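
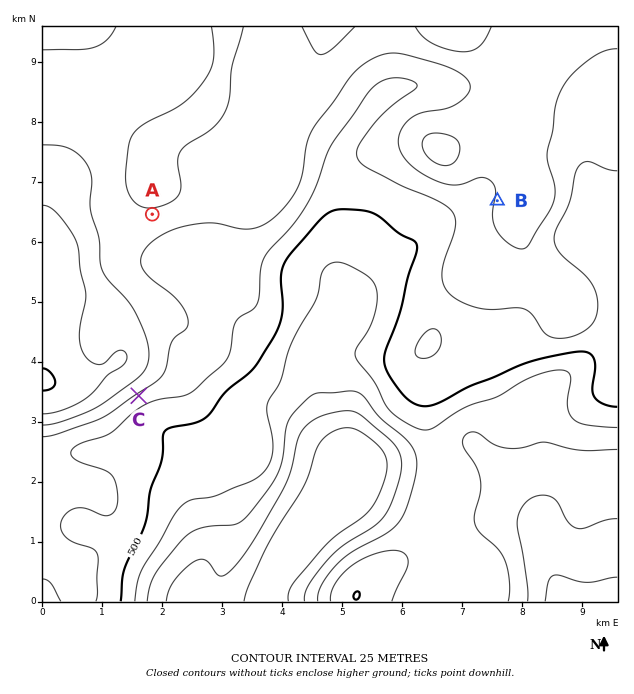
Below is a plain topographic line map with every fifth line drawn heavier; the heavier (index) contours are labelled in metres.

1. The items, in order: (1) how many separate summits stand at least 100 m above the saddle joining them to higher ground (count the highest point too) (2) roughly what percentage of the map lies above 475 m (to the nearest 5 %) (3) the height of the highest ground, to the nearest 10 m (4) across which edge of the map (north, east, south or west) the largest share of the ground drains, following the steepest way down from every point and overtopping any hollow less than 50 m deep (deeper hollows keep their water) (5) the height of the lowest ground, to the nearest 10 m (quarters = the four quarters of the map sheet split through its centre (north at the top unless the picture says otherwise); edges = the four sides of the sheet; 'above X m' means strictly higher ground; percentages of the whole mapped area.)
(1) Counting only tops that stand 100 m proud, the map has 1 summit.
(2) Roughly 75 % of the ground is higher than 475 m.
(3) The highest ground is at about 630 m.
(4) Drainage is mainly to the south: more ground falls towards that edge than towards any other.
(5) The lowest point is down at roughly 380 m.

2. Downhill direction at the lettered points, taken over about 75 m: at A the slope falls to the S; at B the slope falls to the W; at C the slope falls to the SE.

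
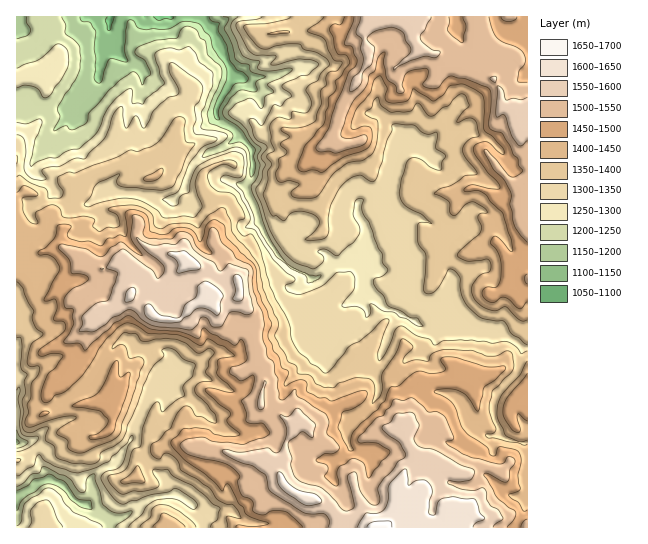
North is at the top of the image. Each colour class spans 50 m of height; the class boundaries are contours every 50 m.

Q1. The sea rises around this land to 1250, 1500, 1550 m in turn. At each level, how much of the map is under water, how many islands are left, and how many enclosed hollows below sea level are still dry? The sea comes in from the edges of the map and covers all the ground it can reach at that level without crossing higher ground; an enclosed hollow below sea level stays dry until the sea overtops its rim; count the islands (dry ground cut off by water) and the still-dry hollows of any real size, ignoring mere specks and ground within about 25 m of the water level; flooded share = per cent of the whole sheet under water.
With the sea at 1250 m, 10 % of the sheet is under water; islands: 0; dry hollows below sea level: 0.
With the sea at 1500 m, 77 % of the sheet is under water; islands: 0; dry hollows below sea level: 0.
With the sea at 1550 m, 90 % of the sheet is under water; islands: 1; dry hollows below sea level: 0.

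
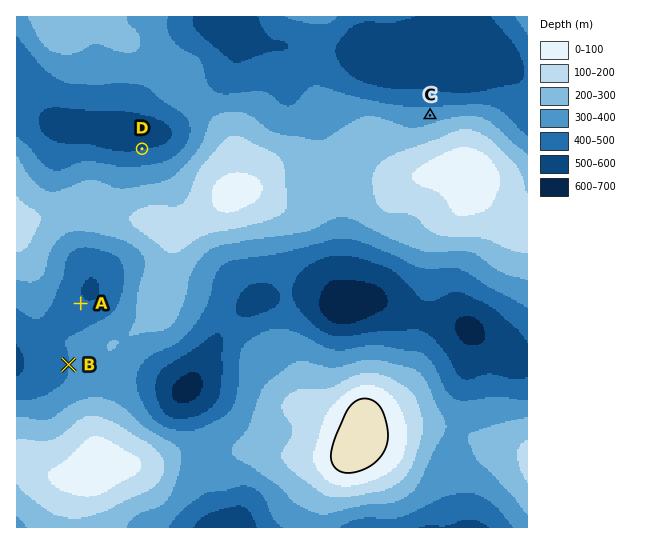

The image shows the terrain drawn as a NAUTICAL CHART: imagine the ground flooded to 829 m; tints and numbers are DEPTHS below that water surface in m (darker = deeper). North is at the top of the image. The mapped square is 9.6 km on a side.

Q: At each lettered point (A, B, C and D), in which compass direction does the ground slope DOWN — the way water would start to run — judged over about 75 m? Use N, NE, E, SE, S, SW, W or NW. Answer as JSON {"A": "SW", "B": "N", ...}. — {"A": "NE", "B": "W", "C": "N", "D": "N"}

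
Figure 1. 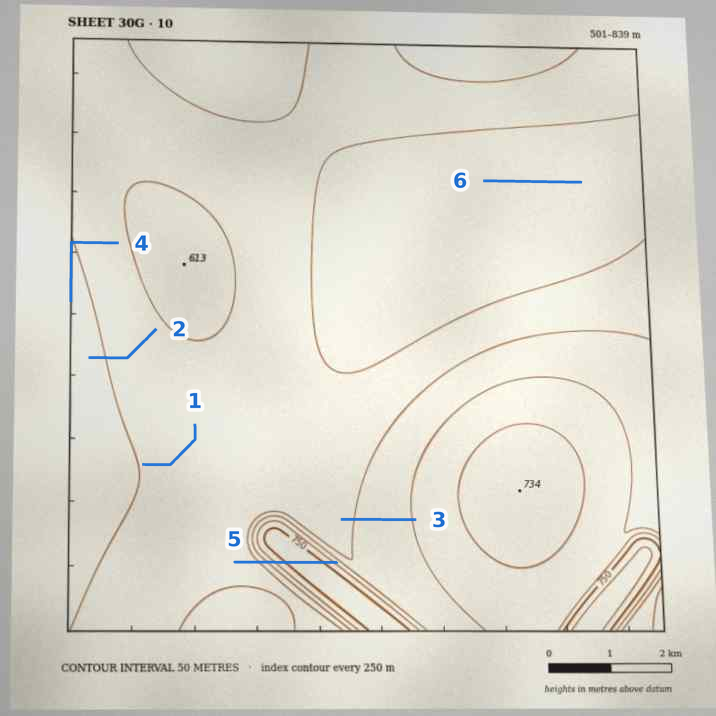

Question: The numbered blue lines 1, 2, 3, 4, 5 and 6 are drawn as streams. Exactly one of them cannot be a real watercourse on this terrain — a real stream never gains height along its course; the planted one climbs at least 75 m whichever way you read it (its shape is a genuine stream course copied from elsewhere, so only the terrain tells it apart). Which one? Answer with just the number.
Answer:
5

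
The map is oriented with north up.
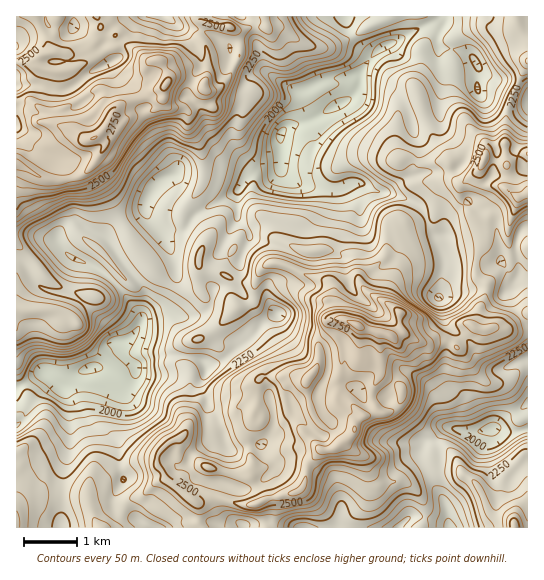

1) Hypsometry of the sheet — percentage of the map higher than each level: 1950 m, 94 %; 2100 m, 81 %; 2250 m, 56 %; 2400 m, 31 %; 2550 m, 13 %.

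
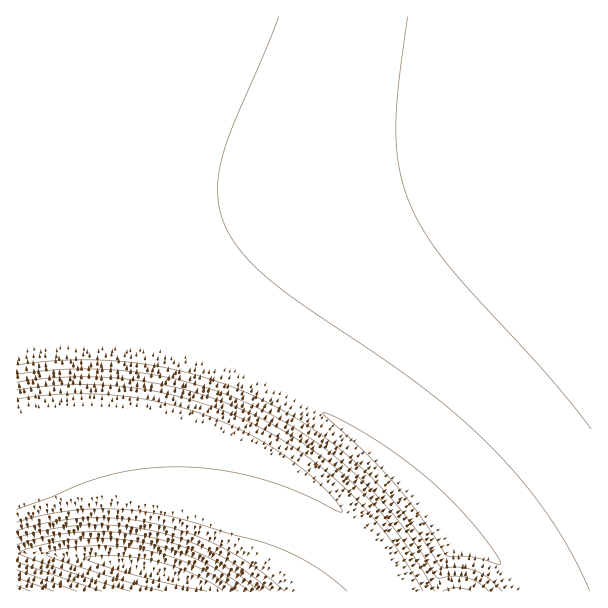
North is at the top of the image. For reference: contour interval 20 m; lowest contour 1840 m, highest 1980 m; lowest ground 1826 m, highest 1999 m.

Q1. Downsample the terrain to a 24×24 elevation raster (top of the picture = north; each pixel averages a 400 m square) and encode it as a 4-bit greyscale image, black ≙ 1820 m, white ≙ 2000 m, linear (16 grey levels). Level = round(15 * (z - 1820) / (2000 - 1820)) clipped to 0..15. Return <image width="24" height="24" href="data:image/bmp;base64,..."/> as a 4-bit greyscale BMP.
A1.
<image width="24" height="24" href="data:image/bmp;base64,Qk2WAQAAAAAAAHYAAAAoAAAAGAAAABgAAAABAAQAAAAAACABAAATCwAAEwsAABAAAAAAAAAAAAAAABEREQAiIiIAMzMzAERERABVVVUAZmZmAHd3dwCIiIgAmZmZAKqqqgC7u7sAzMzMAN3d3QDu7u4A////AKhlMhI2m7zNyZdlZ1QyIkaKvMzdplVWZ5h3eJq8zN3bhVVmd9zMzMzM3d3IVVZmd+7d3d3d3dyWVVZneO7u7u7u7bhlVmZ3iP7u7u7uynZVZmd3iP//7u3KhlVWZnd4iMzMy6mGVVZmd3eIiXd3d2ZVVmZnd3iImVVVVVVmZmd3eIiImWVVZmZmZnd3iIiJmWZmZmZmd3d4iIiZmWZmZmZnd3eIiImZmWZmZmZ3d3iIiJmZmWZmZmZ3d3iIiJmZmWZmZmd3d4iIiZmZmmZmZmZ3d4iIiZmZmmZmZmZ3d4iIiZmZmmZmZmZ3d4iIiZmZqmZmZmZnd3iIiZmZqmZmZmZnd3iIiZmZqmZmZmZmd3iIiZmZqmZVVWZmd3iIiZmZqg=="/>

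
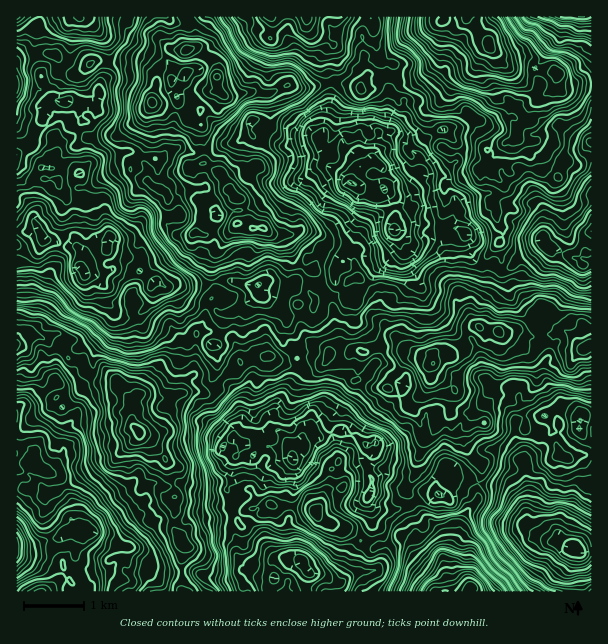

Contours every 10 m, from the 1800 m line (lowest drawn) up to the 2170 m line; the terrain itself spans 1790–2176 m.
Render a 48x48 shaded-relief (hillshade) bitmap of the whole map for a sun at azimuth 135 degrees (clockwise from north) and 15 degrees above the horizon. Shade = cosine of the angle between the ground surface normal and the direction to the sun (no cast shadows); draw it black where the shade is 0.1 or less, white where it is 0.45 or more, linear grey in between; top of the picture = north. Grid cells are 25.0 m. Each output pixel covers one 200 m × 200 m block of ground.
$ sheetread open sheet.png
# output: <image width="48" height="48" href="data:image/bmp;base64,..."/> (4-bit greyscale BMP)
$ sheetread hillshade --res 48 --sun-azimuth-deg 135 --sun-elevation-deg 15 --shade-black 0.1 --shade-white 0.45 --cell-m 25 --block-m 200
<image width="48" height="48" href="data:image/bmp;base64,Qk32BAAAAAAAAHYAAAAoAAAAMAAAADAAAAABAAQAAAAAAIAEAAATCwAAEwsAABAAAAAAAAAAAAAAABEREQAiIiIAMzMzAERERABVVVUAZmZmAHd3dwCIiIgAmZmZAKqqqgC7u7sAzMzMAN3d3QDu7u4A////AAA3h1NERDRoq5iWZjNkIwAAAiJWaGVSEAA2dlRUREaaq6iXZ1RmViAAAiJnZ2VkEAE1ZURURUaszLqph3Z4iXEAATNoZmRWMhNVVCNVRVabu6u7uoiZh4UhATRph3ZnZTWHZSJXZVaauqq7u5mahkRDEUaKqIiJmFaqh1NWZmaKqYmqmIiIhTM0Mki8y5mpmXacqHVWZmiqqGeJhWiHZEREMhbP/aq6mYaLuXZmZmm7qGVFYzeahCV2VCOd/rm8mHZnmHZmZmiruGZTMRR6tyOJl1R7zbibp2ZlVniId4m7p1VlMANopzJauGaLyqiJqYd2Q0aamIm7llRnYwJohjNIynd6ynZ5mYd3UjRqqZm8p2VohhA3hjI3y5mJu4ZXiJh4cyRXqqvN2Xd4mFM1iGRGq5q7u6dmZnmIhTNFeJvN7JiIqXZ3iZdmeZisyYd4dkaIhTNFd3rM/rmoq5eIeJiId4h5uoh4mFVnh0NWiXnM38rKjMiId4d5mJqHmqupqphlZ1RVeXeandrMmcuYdndWqZqYmIvLu7qWVURVV3V4eLqsqJuYdVdlipqpqomrzKu4ZkIzJXVnZYmaqHiYh0Z1eru6q7mIvcqod2MhAVZWU1d4h1Z3iGVVaJu6qqp1eqqYd3QyEDVndDRWZlRVVmVDJGiYmYiFRWd2ZmUzMjRXhVRWVURVNERTIjV2eIdmVEVVQ1VEMTM2dlRGZVRVM0NEMiNVRXdlRDNGU0VWUhMkd3VFZnZmM1Q0MjNEMjVlMhI2dUM1dBIjZ4dVVWdnU1ZUMjRVUxJFMiNHdUMkd1Q0d4l1ZmdmdERUMiRVVDEjMyNYl1VEZ3d4qquneHl1d0MRIyNFZFQjRFM3qGVVZmiIrKvKqoiWaXUgAjNGh2ZVZoZFiHVFZVaJi8q7vKmYeZZTI0Mlm5dnmIdniZhVRFRoeLuqm8qYeZZERWUzjMp4qqh4qaqIU0M2VGiIZ5h3aKhEV3ZVjNyJzMlnmZiKhWZGZVZmVWZWVXhkV3VXisuZvbp3iIdYp3dWZnd3VWZVREVUR4VGmrqru6mIdohVd3dmVniZdWiGVmRVRYd3i7qb3bl3hUZlZlZ3ZnisuXipdnZmVFV4iamK3st3mENVZkNXZmaLzKial2VnZlNXiZmYm5uXioVmeGRGdlRoqqiZmGRnZmQ2iZmamImnZ2Z4iqd5qXV5qpiJmXRGZVQzWJmau6iIZkJHmqh6zbd6zLiaqZZXh2VENZqpvbl2ZlEDeqh4vvuK3uqby6lmm6d2ZorLu8qHZ2MQOJdnnP683vyZzKl1acqIiHi83euZmYQQFYZVeaqZvduGi6h2Z6uqqoeKzMuIi7YxFYdDaYZUaZhkV4dmd3m7u6h5mqp2Z6hDNYmESYUxJWUzRnZEZ2aKq6dXmJh3VFUzNGiYaIUwFFQyRmdkaHV5maczaGZVQiIRI0RniIZCJEVCRUV3eYZomHdSNEZlQiMhEzNFeZl1VURDRSE1eZdnmFVTIhZ3UyNCEiNWeImFVkRDNSACWYmHmUNDIg=="/>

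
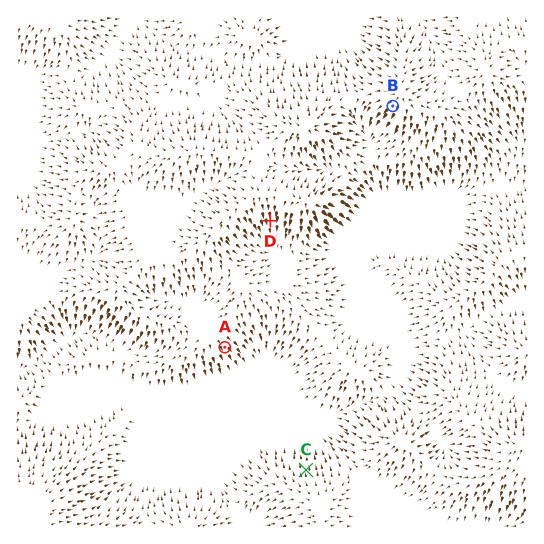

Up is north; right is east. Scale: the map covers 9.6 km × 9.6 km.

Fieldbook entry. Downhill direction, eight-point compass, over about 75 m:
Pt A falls SE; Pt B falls SW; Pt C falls N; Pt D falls S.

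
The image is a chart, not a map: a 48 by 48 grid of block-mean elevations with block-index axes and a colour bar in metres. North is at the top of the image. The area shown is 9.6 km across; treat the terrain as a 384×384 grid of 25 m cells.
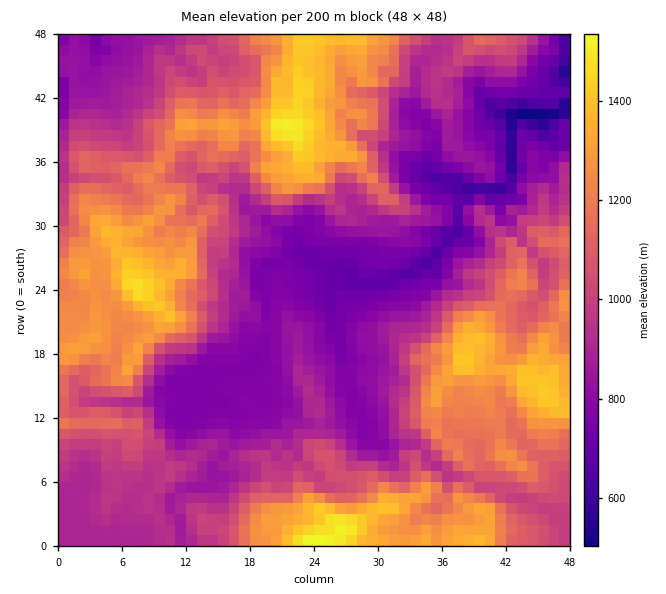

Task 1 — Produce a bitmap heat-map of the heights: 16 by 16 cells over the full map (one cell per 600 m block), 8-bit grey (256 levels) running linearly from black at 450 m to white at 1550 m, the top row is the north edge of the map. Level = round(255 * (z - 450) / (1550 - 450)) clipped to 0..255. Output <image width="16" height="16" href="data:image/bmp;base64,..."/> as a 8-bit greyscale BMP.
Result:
<image width="16" height="16" href="data:image/bmp;base64,Qk02BQAAAAAAADYEAAAoAAAAEAAAABAAAAABAAgAAAAAAAABAAATCwAAEwsAAAABAAAAAAAAAAAAAAEBAQACAgIAAwMDAAQEBAAFBQUABgYGAAcHBwAICAgACQkJAAoKCgALCwsADAwMAA0NDQAODg4ADw8PABAQEAAREREAEhISABMTEwAUFBQAFRUVABYWFgAXFxcAGBgYABkZGQAaGhoAGxsbABwcHAAdHR0AHh4eAB8fHwAgICAAISEhACIiIgAjIyMAJCQkACUlJQAmJiYAJycnACgoKAApKSkAKioqACsrKwAsLCwALS0tAC4uLgAvLy8AMDAwADExMQAyMjIAMzMzADQ0NAA1NTUANjY2ADc3NwA4ODgAOTk5ADo6OgA7OzsAPDw8AD09PQA+Pj4APz8/AEBAQABBQUEAQkJCAENDQwBEREQARUVFAEZGRgBHR0cASEhIAElJSQBKSkoAS0tLAExMTABNTU0ATk5OAE9PTwBQUFAAUVFRAFJSUgBTU1MAVFRUAFVVVQBWVlYAV1dXAFhYWABZWVkAWlpaAFtbWwBcXFwAXV1dAF5eXgBfX18AYGBgAGFhYQBiYmIAY2NjAGRkZABlZWUAZmZmAGdnZwBoaGgAaWlpAGpqagBra2sAbGxsAG1tbQBubm4Ab29vAHBwcABxcXEAcnJyAHNzcwB0dHQAdXV1AHZ2dgB3d3cAeHh4AHl5eQB6enoAe3t7AHx8fAB9fX0Afn5+AH9/fwCAgIAAgYGBAIKCggCDg4MAhISEAIWFhQCGhoYAh4eHAIiIiACJiYkAioqKAIuLiwCMjIwAjY2NAI6OjgCPj48AkJCQAJGRkQCSkpIAk5OTAJSUlACVlZUAlpaWAJeXlwCYmJgAmZmZAJqamgCbm5sAnJycAJ2dnQCenp4An5+fAKCgoAChoaEAoqKiAKOjowCkpKQApaWlAKampgCnp6cAqKioAKmpqQCqqqoAq6urAKysrACtra0Arq6uAK+vrwCwsLAAsbGxALKysgCzs7MAtLS0ALW1tQC2trYAt7e3ALi4uAC5ubkAurq6ALu7uwC8vLwAvb29AL6+vgC/v78AwMDAAMHBwQDCwsIAw8PDAMTExADFxcUAxsbGAMfHxwDIyMgAycnJAMrKygDLy8sAzMzMAM3NzQDOzs4Az8/PANDQ0ADR0dEA0tLSANPT0wDU1NQA1dXVANbW1gDX19cA2NjYANnZ2QDa2toA29vbANzc3ADd3d0A3t7eAN/f3wDg4OAA4eHhAOLi4gDj4+MA5OTkAOXl5QDm5uYA5+fnAOjo6ADp6ekA6urqAOvr6wDs7OwA7e3tAO7u7gDv7+8A8PDwAPHx8QDy8vIA8/PzAPT09AD19fUA9vb2APf39wD4+PgA+fn5APr6+gD7+/sA/Pz8AP39/QD+/v4A////AGhqa2p5kcHd8d7EvsfDloJpcnFpaXeesKyvxLSrn4aGcHZ6dGRjdXuJe3KFkp+rk5CPiltXVlpna09jlKiqp7CPh3ZLSUtMXF1ObK+zs8XapaylWEtKS19SUGelz8jS07+8vaN2VE1aSFJnicnJq7u3vdHMkmNNTUFGT12PpZmnvcTizZ1mR0U7Ojs6XoamjarNybqfcVNDSExQQDpph5ufvLC0m3ZoYmlrellBVmJ5iJioooh8sMqkmmo5OEBBYIGHiKulrcXk0aViSlpFNj9iaHeisrTT6cmwalRcNR4iVVtngoePt9/JsIdsZVFLMVVPXW9/i7Hb0cmkc36IdD4="/>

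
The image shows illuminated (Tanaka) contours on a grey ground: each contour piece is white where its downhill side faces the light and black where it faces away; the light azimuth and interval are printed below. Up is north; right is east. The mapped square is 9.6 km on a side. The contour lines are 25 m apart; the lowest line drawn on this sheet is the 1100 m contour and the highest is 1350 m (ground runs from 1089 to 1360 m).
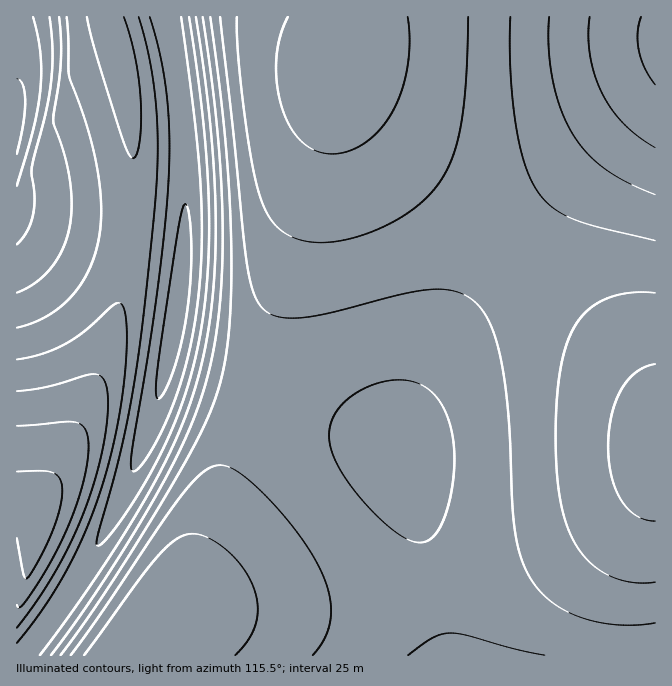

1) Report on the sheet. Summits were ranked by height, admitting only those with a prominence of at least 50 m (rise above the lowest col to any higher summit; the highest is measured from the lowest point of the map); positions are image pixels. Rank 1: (177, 312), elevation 1311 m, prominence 79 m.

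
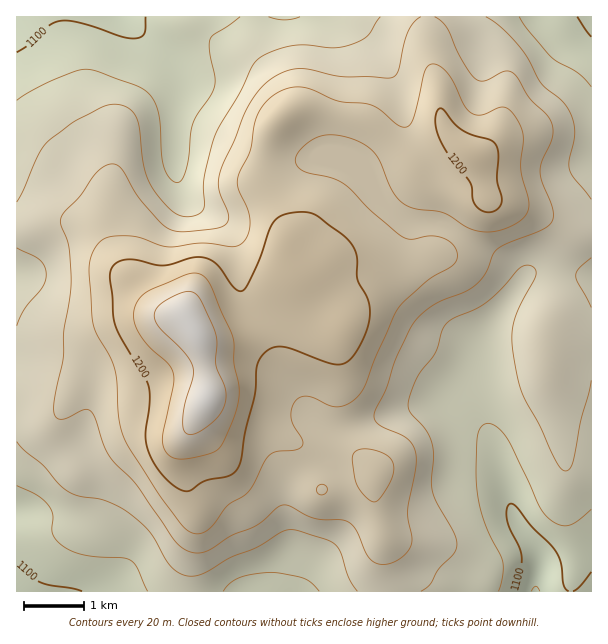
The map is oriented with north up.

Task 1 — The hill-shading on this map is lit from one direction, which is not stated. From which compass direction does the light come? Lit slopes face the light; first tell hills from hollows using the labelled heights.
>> NW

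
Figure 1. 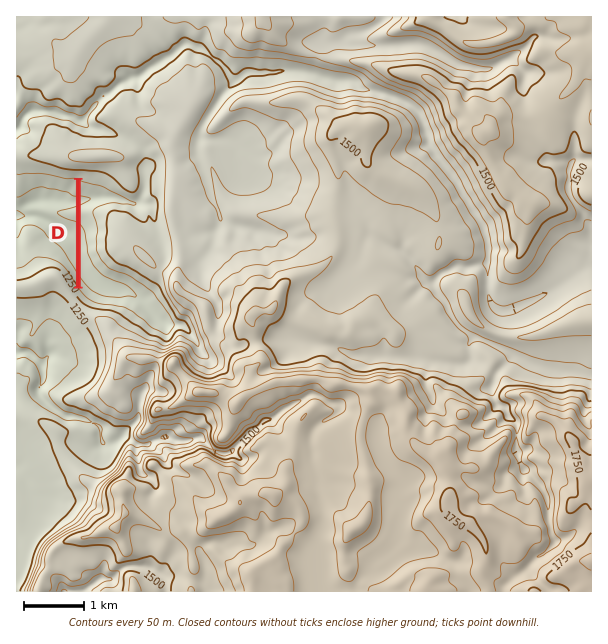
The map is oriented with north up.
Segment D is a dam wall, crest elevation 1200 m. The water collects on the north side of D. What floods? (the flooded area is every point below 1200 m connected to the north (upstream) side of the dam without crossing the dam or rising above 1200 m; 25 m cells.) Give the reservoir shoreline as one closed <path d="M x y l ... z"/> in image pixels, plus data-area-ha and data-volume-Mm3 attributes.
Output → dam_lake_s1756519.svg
<path d="M83 181l-3 1 0 106-1 2 10 10 6 2 30 5 16 11 11 10 6 2 6 4 4 0 7-10-21-31-13-10-4-1-5-5-9-5-4 0-11-4-8-10-3-6 0-28-5-12 6-6 7-2 9-2 2 2 19 1 1-2-35-17-5 0-13-5z" data-area-ha="134" data-volume-Mm3="45.97"/>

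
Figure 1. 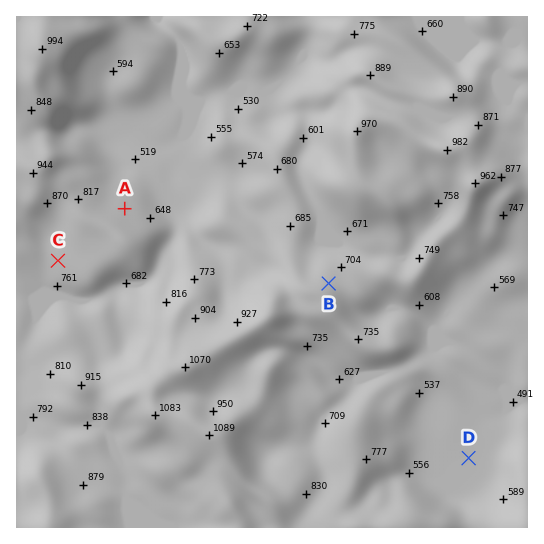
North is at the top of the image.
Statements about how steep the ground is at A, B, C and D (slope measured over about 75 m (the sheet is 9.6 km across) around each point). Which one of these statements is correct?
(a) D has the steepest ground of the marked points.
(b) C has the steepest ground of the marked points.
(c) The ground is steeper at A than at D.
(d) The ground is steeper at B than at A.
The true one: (c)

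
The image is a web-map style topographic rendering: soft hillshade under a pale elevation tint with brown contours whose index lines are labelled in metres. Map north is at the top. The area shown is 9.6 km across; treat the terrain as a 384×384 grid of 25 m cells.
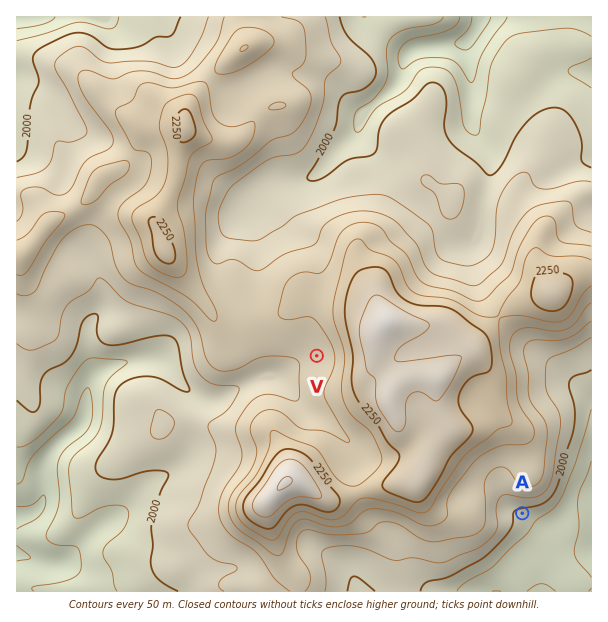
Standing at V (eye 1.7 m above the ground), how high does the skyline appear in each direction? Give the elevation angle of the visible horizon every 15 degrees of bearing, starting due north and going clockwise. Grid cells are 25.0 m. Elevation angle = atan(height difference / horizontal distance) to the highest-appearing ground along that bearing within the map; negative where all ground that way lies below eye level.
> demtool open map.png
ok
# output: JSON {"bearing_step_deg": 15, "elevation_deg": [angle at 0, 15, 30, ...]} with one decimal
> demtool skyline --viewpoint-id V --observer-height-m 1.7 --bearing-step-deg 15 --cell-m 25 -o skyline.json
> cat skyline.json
{"bearing_step_deg": 15, "elevation_deg": [3.5, 5.3, 8.5, 11.0, 12.8, 13.6, 13.3, 12.9, 11.6, 9.0, 5.7, 3.8, 4.9, 6.4, 3.4, 1.5, -1.4, -1.3, 0.4, 1.0, 2.3, 2.5, 2.8, 3.0]}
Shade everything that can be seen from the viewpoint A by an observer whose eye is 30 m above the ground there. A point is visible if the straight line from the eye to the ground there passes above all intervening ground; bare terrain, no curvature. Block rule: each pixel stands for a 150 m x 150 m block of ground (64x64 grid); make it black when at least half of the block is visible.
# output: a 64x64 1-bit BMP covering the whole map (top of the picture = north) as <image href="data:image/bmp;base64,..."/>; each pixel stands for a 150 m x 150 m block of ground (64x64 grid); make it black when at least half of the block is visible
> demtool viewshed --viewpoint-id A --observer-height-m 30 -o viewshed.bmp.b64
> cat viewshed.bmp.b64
<image width="64" height="64" href="data:image/bmp;base64,Qk0+AgAAAAAAAD4AAAAoAAAAQAAAAEAAAAABAAEAAAAAAAACAAATCwAAEwsAAAIAAAAAAAAA////AAAAAAAAAAAAAAAD/wAAAAAAAAf/AAAAAAAAB/8AAAAAAAAH/wAAAAAAAAP/AAAAAAAAA/4AAAAAAAAP/gAAAAAAAA//AAAAAAAAH/8AAAAAAAAf5wAAAAAABA/gAAAAAAAGD8AAAAAAAAOYAAAAAAAAA/gAAAAAAAAB8AAAAAAAAAHwAAAAAAAAAPgAAAAAAAAAOAAAAAAAAAAAAAAAAAAAAAAAAAAAAAAAAAAAAAAAAAAAAAAAAAAAAAAAAAAAAAAAAAAAAAAAAAAAAAAAAAAAAAAAAAAAAAAAAAAAAAAAAAAAAAAAAAAAAAAAAAAAAAAAAAAAAAAAAAAAAAAAAAAAAAAAAAAAAAAAAAAAAAAAAAAAAAAAAAAAAAAAAAAAAAAAAAAAAAAAAAAAAAAAAAAAAAAAAAAAAAAAAAAAAAAAAAAAAAAAAAAAAAAAAAAAAAAAAAAAAAAAAAAAAAAAAAAAAAAAAAAAAAAAAAAAAAAAAAAAAAAAAAAAAAAAAAAAAAAAAAAAAAAAAAAAAAAAAAAAAAAAAAAAAAAAAAAAAAAAAAAAAAAAAAAAAAAAAAAAAAAAAAAAAAAAAAAAAAAAAAAAAAAAAAAAAAAAAAAAAAAAAAAAAAAAAAAAAAAAAAAAAAAAAAAAAAAAAAAAAAAAAAAAAAAAAAAAAAAAAAAAAAAAAAAAAA=="/>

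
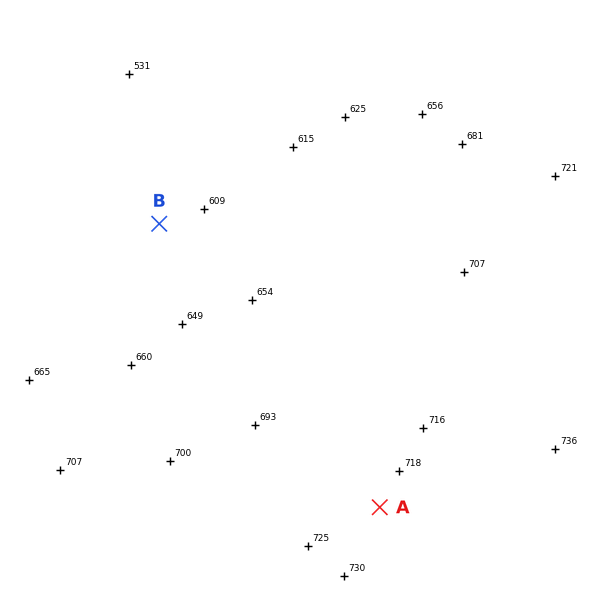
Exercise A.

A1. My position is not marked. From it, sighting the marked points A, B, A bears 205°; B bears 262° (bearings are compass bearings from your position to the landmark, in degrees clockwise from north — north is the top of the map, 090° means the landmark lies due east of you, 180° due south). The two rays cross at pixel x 537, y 171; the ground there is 715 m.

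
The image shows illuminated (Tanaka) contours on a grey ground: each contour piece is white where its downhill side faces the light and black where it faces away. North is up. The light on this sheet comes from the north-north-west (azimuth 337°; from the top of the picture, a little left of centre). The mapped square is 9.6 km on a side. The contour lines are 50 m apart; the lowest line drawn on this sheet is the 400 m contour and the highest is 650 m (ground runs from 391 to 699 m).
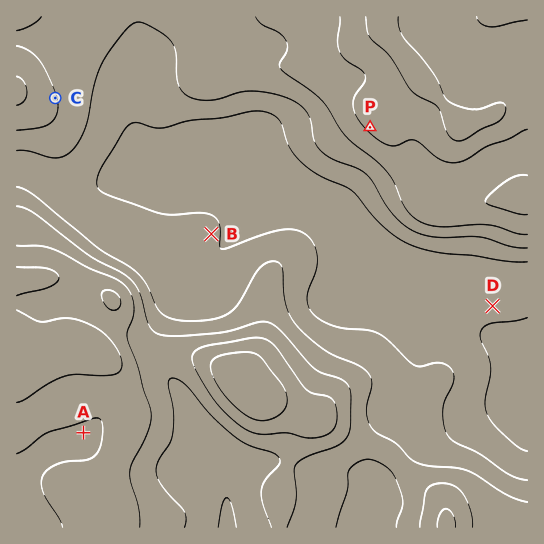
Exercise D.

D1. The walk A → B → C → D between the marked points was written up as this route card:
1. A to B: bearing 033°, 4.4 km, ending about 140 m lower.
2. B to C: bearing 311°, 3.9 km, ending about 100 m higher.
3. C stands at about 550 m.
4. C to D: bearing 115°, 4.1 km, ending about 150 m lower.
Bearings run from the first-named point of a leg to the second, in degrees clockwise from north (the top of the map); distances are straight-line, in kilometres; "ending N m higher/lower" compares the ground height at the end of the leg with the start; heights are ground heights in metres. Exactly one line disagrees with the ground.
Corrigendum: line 4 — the distance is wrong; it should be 9.1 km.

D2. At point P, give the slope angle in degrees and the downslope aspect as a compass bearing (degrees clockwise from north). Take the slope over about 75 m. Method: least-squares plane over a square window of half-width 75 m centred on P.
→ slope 5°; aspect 226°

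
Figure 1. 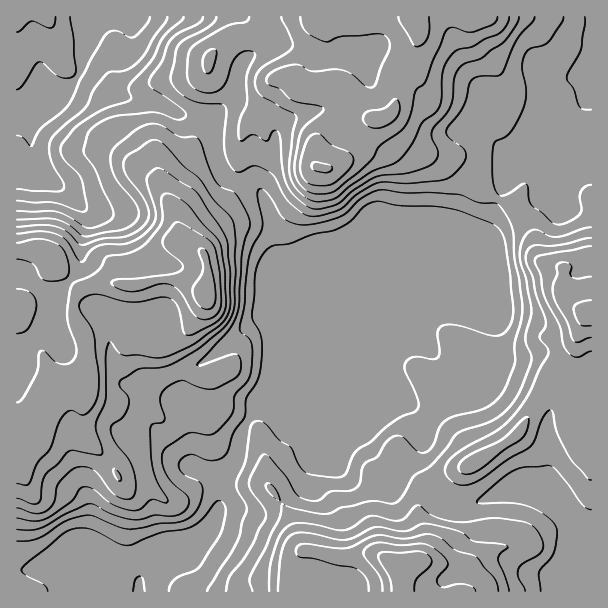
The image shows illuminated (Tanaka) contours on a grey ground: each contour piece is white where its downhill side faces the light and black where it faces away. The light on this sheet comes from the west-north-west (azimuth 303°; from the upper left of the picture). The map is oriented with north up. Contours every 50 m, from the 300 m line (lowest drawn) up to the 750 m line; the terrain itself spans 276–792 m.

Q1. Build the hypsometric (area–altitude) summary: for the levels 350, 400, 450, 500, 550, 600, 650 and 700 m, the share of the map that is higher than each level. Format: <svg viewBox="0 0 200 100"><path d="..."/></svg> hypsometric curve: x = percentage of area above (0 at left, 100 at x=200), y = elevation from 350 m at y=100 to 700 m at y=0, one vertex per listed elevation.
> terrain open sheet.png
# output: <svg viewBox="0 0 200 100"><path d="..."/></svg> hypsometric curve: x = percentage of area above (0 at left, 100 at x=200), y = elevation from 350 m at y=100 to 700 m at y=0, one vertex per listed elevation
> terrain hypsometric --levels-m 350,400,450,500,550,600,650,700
<svg viewBox="0 0 200 100"><path d="M186 100l-37-14-26-15-29-14-23-14-21-14-22-15-21-14"/></svg>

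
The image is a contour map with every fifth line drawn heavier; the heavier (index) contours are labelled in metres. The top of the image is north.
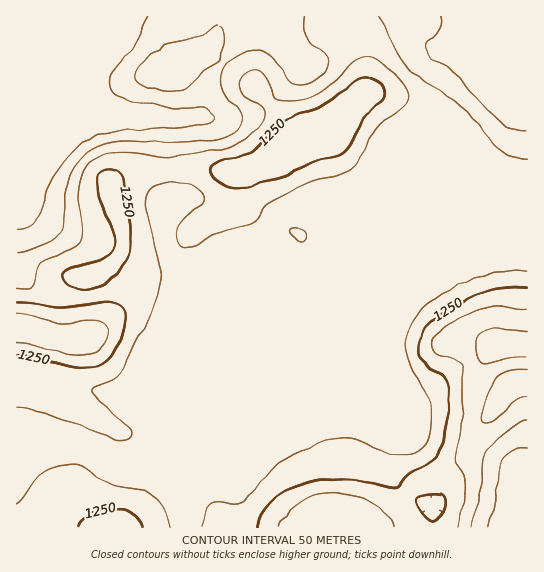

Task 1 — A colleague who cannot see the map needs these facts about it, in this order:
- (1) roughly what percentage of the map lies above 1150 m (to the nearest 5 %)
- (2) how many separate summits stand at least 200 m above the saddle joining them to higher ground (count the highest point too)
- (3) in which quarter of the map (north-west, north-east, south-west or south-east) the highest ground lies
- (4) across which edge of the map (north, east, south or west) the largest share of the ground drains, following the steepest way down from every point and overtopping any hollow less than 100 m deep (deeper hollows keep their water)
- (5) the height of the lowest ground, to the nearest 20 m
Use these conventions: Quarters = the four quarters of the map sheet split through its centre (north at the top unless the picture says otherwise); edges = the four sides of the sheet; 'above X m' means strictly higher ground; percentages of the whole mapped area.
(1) About 80 % of the map lies above 1150 m.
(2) There is 1 summit with 200 m or more of prominence.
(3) The highest ground is in the south-east quarter.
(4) Most of the ground drains across the eastern edge.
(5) The lowest ground is at about 1060 m.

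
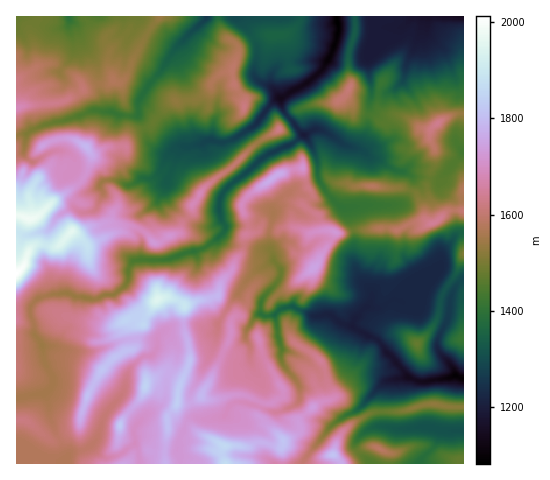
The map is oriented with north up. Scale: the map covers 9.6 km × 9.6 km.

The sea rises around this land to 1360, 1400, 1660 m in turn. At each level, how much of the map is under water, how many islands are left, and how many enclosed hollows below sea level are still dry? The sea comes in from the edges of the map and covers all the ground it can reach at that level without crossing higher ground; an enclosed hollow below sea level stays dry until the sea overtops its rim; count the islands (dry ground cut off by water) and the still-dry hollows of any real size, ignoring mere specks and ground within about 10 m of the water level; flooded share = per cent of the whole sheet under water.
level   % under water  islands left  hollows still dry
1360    23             1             0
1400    28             1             0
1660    76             3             0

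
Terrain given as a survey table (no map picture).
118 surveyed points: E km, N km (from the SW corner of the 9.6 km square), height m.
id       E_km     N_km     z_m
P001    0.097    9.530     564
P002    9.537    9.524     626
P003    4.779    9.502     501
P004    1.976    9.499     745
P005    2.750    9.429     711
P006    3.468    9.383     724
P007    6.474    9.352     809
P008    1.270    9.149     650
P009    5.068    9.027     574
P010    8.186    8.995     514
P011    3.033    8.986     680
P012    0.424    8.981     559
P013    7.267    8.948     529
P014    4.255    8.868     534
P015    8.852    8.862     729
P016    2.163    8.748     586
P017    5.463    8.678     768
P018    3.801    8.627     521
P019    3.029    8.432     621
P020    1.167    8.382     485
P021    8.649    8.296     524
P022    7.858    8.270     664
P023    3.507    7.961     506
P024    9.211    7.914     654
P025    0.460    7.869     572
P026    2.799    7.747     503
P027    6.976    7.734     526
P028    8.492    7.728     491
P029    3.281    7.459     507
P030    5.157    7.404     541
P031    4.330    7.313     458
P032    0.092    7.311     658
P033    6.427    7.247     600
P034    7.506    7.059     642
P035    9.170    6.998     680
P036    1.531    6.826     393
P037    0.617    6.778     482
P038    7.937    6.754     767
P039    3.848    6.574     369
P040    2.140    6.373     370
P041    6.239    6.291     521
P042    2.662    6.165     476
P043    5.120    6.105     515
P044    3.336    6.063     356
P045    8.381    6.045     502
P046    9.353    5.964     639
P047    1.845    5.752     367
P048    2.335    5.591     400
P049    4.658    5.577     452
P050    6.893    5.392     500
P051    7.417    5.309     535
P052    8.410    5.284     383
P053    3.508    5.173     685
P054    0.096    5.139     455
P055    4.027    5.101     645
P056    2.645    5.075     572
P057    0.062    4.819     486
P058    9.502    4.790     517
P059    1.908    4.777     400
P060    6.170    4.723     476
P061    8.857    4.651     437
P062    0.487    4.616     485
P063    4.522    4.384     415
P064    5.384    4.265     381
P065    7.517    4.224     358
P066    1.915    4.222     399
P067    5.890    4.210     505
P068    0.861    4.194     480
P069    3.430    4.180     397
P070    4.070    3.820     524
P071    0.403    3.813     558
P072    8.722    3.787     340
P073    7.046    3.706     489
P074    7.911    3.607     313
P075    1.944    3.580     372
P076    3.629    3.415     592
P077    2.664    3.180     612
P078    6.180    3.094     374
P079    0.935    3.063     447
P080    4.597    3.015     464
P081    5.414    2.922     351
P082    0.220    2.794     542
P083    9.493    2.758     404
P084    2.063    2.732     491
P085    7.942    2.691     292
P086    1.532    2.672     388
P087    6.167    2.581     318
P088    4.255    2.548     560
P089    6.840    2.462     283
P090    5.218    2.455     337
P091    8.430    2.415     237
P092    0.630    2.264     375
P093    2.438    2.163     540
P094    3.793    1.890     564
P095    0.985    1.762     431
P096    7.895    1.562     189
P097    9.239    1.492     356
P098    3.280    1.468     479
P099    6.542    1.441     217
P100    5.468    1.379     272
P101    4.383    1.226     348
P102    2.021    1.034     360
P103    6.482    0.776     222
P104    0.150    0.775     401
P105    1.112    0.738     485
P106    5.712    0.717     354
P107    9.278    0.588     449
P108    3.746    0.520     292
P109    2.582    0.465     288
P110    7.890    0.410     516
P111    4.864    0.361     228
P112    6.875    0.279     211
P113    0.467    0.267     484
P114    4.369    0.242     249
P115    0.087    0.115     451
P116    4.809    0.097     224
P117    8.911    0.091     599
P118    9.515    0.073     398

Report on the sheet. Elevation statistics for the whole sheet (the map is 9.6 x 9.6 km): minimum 160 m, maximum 850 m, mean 470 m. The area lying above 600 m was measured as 13.6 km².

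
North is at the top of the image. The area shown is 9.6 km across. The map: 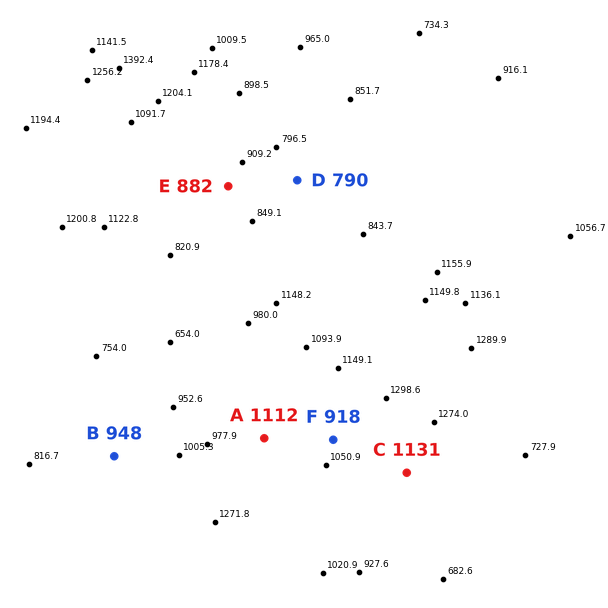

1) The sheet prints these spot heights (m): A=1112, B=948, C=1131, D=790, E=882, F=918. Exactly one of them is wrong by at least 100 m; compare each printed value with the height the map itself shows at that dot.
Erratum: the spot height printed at F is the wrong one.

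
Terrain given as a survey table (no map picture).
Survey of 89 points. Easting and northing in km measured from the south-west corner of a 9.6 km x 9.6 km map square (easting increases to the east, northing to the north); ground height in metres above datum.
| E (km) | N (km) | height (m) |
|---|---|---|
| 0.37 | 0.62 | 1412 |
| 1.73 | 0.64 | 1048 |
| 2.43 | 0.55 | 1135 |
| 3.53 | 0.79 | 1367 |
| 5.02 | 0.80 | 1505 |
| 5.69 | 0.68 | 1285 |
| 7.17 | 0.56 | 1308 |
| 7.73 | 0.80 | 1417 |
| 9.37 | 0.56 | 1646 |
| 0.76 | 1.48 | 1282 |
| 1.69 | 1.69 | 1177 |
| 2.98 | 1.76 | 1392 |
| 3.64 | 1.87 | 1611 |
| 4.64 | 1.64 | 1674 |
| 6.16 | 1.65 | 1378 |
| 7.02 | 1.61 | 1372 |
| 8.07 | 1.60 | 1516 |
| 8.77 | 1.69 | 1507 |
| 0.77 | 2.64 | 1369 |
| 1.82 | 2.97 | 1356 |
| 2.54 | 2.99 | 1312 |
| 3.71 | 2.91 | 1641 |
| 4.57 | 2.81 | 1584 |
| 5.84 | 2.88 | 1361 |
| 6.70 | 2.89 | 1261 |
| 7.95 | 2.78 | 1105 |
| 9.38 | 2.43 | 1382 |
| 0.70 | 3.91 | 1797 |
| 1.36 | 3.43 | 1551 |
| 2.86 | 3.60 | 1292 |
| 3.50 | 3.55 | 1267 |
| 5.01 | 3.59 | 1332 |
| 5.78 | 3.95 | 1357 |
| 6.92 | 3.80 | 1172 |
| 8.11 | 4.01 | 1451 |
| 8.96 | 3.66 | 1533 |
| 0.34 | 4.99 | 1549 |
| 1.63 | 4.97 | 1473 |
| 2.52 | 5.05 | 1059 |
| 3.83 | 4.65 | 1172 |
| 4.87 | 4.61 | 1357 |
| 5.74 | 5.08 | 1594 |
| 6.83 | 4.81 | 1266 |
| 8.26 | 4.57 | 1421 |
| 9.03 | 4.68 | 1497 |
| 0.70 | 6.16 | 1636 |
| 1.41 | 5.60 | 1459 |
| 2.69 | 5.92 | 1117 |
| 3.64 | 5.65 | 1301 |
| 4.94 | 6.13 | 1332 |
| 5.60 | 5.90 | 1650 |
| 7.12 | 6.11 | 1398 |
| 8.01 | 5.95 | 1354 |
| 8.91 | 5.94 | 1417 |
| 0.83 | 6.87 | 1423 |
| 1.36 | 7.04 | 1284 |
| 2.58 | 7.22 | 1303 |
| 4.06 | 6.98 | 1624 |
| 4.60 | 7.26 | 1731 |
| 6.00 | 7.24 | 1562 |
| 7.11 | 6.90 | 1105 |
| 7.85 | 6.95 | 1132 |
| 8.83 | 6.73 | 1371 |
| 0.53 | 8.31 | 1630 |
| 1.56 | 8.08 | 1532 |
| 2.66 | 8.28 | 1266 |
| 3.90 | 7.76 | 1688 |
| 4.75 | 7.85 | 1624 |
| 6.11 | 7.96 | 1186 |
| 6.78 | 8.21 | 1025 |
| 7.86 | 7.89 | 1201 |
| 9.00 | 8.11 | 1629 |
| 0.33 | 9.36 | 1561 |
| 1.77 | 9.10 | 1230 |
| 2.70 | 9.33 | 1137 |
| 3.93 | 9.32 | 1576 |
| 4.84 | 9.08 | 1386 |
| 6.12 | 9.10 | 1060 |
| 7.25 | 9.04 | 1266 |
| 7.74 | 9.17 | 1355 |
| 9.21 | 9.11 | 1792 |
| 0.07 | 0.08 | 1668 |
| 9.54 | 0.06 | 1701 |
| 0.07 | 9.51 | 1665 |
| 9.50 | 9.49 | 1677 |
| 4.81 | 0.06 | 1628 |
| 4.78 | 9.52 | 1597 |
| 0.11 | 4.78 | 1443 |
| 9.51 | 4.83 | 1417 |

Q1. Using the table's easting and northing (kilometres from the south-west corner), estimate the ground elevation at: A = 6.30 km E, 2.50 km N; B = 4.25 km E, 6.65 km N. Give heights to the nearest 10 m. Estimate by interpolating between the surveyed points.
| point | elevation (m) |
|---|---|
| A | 1400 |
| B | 1610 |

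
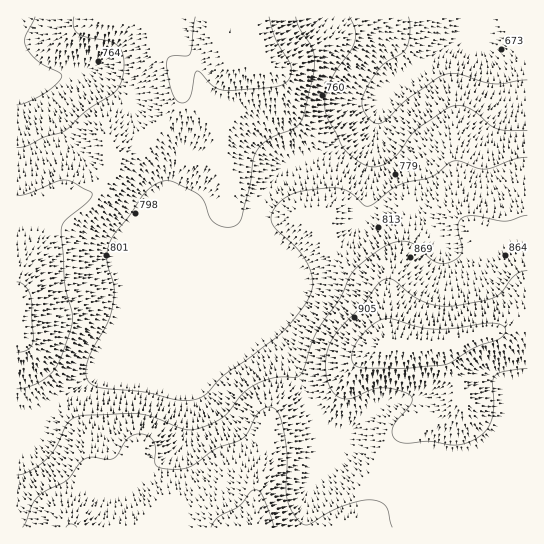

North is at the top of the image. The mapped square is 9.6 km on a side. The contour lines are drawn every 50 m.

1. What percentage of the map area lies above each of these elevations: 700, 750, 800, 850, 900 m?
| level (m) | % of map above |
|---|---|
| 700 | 96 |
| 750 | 91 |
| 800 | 68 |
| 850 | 42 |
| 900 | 17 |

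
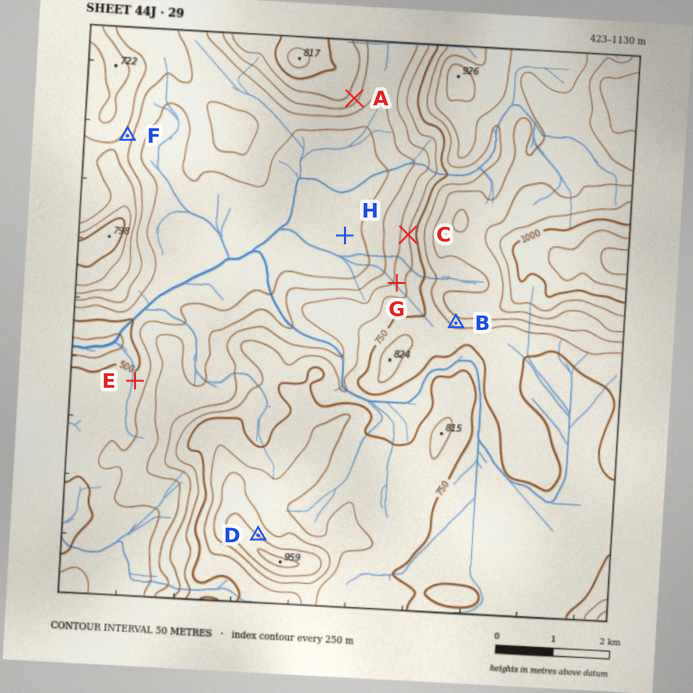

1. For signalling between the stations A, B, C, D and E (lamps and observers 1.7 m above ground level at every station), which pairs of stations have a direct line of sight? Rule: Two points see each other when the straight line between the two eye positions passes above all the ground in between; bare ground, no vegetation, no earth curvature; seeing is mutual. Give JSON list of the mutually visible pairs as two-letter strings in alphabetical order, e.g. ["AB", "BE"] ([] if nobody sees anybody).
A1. ["AC", "AD", "BD", "CD"]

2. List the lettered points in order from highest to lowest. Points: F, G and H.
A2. G F H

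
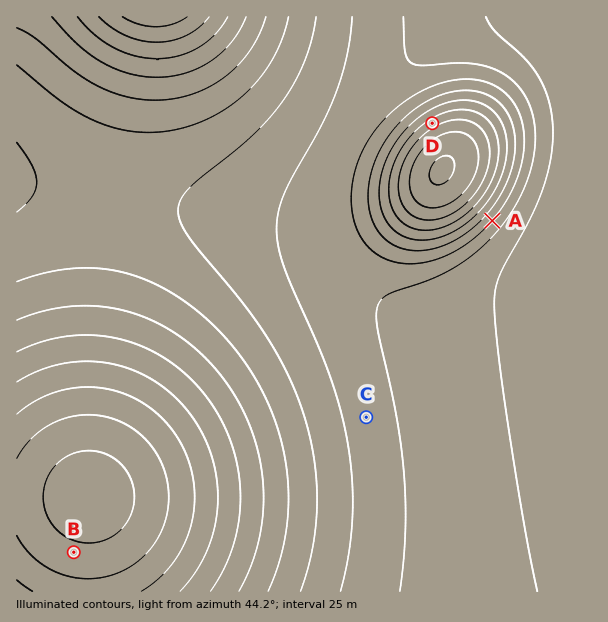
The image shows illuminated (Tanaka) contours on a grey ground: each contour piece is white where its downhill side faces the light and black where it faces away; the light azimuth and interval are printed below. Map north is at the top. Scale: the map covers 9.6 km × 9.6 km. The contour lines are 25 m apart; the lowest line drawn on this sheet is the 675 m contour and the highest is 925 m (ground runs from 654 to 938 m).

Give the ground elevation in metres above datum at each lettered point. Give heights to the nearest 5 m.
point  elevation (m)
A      725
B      920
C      710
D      815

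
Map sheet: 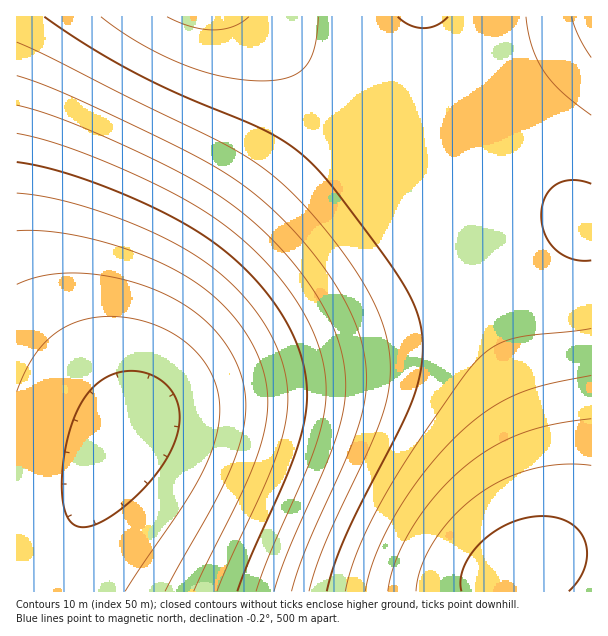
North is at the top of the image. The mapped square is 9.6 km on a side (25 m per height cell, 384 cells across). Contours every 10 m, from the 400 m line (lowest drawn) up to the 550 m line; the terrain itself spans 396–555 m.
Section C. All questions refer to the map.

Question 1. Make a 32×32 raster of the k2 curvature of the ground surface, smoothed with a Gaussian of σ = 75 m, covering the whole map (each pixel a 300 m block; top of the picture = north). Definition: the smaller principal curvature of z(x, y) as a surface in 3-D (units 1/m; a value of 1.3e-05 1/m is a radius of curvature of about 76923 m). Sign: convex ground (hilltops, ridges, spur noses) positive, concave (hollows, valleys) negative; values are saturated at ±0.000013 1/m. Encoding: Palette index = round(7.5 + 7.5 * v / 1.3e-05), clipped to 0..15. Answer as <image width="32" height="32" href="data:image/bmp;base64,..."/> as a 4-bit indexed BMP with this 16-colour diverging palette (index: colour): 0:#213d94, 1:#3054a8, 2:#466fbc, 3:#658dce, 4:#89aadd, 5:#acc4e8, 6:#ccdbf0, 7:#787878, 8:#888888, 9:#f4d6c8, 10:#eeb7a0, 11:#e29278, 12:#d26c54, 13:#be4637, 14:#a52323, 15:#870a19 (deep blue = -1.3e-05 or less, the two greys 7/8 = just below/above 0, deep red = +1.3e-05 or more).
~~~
<image width="32" height="32" href="data:image/bmp;base64,Qk12AgAAAAAAAHYAAAAoAAAAIAAAACAAAAABAAQAAAAAAAACAAATCwAAEwsAABAAAAAAAAAAlD0hAKhUMAC8b0YAzo1lAN2qiQDoxKwA8NvMAHh4eACIiIgAyNb0AKC37gB4kuIAVGzSADdGvgAjI6UAGQqHACIREREREjVnirzd3d3My7siEREQAAE0Z4q8zd3czMu7MhEQAAABJFeJq8zMzMy7ujIhEAAAACNXiaq7vMy7u6pDIRAAAAATRniJmqq7u6qpQzIQAAAAEkVmd4iZmqqpmFQyEAAAAAI0RVZneIiZmYhlQyEAAAABIjNERVZ3iIiHZUMhAAAAABESIjNEVmd4h3ZUMhAAAAAAAAESIzRVZ3dmVDIQAAAAAAAAABEjNFZnZVQyIQAAAAAAAAARIjRFZ1VDMhEAAAAAAAEREiMzRVZUMyIRAAARERESIiIzM0RVRDIhEQABEiIiIjMzMzM0REMiIREQASIjMzNEREMzM0QzIhERERIzM0REVVRERDMzMiIRESIiNERFVWZVVURDMyIiEiIjM0RFVWZnZmVURDMiIiIjMzREVVZneHd2ZUQzIiIiNERERVVmeImIh2ZUMiIiM0RVVVVVZ3iZmZh2UyEzM0RVZlVVVWZ4mZmYZUMhMzRFZmZVVVVWZ4mZh1QyITNEVmd2ZVVFVWeJmXZUMhE0RWZ3d2ZVRFVmeJhlQyIRNFVneId2VVRFVneHVDMiIjRWZ4iId2VURFVndlQzIiI0VniJmIdmVURFVmVDMyIjRVZ4mZmYdlVEREVUQzMzM0VniJqqmYdlVEREQzMzM0RFZ4mqq6mHZlREMzMzM0RF"/>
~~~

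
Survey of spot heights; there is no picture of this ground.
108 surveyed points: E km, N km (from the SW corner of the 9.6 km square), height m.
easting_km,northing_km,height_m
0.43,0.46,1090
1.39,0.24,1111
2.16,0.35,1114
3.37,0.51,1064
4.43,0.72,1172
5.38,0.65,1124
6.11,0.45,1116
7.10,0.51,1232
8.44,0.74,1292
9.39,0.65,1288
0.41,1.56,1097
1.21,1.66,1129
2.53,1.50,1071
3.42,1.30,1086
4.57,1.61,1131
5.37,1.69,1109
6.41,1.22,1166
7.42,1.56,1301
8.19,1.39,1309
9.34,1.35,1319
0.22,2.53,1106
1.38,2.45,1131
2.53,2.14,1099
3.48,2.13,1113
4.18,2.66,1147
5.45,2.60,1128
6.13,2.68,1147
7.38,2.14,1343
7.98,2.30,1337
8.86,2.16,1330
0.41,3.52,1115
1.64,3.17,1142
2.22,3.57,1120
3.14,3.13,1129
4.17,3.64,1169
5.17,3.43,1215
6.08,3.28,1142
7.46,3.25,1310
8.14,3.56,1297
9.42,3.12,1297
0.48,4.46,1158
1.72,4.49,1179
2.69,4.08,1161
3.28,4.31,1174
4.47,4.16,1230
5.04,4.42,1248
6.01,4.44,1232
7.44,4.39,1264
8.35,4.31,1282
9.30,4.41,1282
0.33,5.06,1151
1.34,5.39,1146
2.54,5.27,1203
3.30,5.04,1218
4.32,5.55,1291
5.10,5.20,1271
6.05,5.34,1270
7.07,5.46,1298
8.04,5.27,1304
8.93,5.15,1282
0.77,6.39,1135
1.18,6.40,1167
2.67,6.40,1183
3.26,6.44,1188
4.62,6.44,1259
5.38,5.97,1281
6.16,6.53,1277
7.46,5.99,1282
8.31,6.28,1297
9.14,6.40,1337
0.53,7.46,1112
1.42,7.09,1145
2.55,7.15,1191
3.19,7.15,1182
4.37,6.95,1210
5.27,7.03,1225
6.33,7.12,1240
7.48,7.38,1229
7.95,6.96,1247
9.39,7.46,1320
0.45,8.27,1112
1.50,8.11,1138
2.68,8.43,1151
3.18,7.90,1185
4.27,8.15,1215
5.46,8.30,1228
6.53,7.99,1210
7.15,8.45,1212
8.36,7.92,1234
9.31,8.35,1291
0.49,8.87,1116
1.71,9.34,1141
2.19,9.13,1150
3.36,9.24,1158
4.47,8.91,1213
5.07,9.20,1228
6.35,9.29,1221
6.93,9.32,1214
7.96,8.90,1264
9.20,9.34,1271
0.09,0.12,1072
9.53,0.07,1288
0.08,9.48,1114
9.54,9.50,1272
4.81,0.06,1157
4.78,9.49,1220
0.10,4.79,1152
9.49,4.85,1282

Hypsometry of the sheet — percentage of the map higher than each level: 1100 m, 95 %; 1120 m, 84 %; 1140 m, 73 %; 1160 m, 63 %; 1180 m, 57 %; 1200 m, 51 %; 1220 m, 41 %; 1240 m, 35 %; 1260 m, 30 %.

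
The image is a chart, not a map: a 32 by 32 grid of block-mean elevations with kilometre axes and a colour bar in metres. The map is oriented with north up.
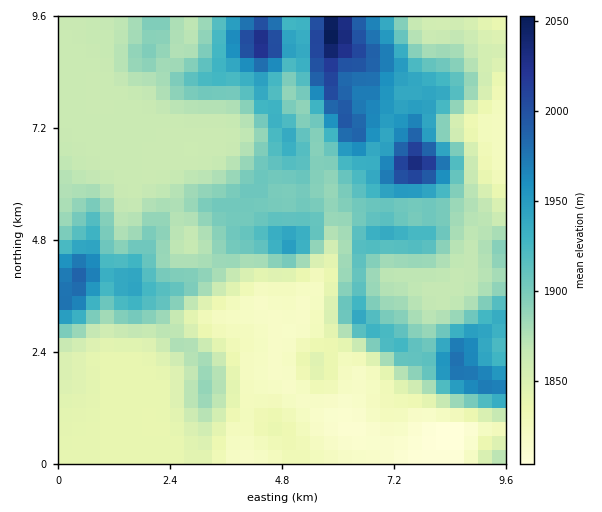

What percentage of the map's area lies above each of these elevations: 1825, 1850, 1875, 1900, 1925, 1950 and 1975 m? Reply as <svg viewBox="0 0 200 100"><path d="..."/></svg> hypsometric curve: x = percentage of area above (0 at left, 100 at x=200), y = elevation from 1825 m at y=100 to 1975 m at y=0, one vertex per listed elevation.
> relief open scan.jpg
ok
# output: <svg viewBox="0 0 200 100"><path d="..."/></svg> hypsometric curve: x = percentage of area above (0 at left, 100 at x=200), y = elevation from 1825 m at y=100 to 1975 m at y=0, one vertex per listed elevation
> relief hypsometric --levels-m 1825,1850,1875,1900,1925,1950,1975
<svg viewBox="0 0 200 100"><path d="M177 100l-33-17-46-16-33-17-26-17-18-16-9-17"/></svg>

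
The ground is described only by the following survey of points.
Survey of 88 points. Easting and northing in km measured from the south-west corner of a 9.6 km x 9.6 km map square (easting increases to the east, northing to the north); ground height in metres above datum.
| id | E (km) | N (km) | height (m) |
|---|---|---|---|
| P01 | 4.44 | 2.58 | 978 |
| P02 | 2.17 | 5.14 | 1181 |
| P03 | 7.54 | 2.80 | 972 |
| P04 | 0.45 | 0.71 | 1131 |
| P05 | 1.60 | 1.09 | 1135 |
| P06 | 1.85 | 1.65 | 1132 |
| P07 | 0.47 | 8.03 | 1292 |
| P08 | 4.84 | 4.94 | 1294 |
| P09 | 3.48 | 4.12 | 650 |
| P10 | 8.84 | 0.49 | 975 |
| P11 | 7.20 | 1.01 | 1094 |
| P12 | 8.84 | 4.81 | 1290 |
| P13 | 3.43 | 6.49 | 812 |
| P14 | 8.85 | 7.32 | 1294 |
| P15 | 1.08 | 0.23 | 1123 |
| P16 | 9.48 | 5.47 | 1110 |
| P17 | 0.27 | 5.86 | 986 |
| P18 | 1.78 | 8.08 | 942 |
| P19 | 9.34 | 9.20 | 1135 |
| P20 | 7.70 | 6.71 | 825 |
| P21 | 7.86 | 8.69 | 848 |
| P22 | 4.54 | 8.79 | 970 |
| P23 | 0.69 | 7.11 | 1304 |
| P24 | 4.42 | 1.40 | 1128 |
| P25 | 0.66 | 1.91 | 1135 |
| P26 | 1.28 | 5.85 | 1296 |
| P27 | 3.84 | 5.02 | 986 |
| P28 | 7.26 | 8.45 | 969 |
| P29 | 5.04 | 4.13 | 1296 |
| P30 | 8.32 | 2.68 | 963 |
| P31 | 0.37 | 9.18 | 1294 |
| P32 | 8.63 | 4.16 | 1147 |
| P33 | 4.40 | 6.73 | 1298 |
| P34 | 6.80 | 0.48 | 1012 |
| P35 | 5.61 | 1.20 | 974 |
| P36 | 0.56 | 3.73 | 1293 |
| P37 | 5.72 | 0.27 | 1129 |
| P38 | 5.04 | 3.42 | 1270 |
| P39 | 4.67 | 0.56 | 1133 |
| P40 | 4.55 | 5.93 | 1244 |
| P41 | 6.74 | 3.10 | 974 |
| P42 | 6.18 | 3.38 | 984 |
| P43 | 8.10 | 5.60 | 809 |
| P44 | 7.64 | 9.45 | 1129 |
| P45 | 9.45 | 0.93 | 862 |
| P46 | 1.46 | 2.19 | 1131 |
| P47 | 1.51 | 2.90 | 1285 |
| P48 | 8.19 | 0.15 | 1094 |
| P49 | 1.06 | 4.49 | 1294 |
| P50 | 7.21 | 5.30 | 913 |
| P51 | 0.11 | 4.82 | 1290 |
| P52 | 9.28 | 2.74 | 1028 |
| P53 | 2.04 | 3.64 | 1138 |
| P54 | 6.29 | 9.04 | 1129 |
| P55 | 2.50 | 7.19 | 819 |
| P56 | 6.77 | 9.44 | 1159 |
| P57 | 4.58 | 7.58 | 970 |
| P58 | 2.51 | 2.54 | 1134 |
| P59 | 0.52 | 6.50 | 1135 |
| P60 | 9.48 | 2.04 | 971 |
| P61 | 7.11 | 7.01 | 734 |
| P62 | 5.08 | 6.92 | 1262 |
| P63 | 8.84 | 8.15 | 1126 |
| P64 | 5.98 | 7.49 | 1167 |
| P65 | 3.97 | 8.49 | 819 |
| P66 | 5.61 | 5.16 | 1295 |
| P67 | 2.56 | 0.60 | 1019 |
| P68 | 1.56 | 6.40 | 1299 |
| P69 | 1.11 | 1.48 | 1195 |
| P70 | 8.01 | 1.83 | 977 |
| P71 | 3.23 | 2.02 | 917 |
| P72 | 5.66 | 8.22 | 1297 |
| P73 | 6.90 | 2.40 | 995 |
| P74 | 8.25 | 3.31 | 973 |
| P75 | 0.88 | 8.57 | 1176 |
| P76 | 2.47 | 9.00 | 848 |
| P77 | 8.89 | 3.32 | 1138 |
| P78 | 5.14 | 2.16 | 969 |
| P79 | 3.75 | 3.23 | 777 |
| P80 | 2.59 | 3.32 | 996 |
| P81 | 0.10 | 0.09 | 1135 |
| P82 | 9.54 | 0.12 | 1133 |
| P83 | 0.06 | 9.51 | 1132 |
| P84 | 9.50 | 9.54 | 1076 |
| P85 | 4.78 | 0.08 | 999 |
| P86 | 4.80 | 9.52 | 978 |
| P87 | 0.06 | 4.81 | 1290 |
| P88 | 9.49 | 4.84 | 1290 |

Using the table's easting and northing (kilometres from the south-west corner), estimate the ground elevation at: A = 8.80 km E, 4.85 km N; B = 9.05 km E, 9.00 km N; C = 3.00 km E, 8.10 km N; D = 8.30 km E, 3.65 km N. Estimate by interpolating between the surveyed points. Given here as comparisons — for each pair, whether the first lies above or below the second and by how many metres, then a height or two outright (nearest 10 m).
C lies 470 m below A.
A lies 320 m above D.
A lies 290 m above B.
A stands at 1290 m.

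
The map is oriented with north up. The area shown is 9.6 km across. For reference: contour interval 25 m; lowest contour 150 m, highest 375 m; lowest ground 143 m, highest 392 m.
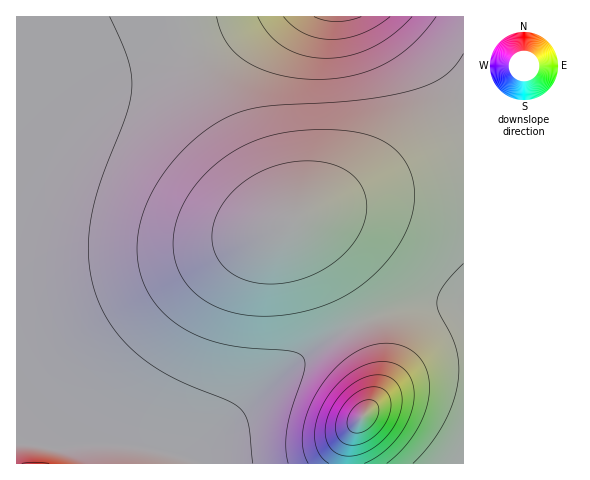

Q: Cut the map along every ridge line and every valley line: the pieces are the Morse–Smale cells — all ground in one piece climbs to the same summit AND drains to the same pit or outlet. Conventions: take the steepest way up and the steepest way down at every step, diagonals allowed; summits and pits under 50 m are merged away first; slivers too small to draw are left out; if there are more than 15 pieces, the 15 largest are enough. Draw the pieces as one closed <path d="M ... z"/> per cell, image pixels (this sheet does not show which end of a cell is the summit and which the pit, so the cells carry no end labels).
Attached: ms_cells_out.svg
<path d="M463 16l-215 0-128 40-49 20-54 25-1 341 39 7 37-5 31 1 59 12 40-29 75-67 42-28 31-15 34-10 21-4 31 0 7 2z"/><path d="M456 304l-31 0-21 4-34 10-31 15-42 28-75 67-40 29-59-12-31-1-37 5-38-6-1 20 447 1 1-157z"/><path d="M246 16l-229 0-1 85 104-45 98-30z"/>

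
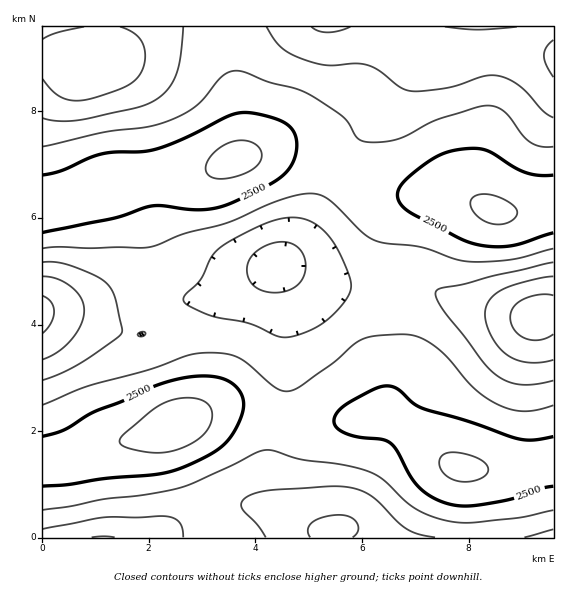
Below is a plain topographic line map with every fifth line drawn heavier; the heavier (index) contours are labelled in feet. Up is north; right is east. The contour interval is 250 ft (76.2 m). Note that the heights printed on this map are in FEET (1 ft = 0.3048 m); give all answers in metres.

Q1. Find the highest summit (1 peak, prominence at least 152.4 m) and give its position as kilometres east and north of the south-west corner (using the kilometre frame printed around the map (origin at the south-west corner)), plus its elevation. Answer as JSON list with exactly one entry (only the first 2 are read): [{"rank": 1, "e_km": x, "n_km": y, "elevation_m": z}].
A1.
[{"rank": 1, "e_km": 2.54, "n_km": 2.14, "elevation_m": 883}]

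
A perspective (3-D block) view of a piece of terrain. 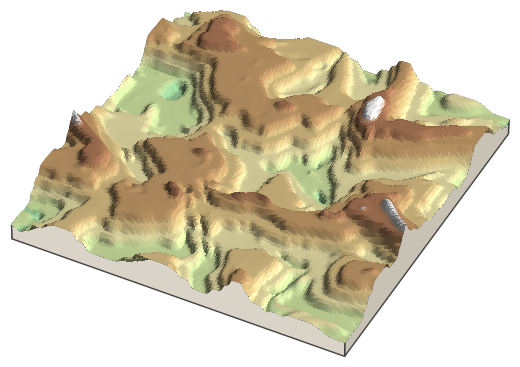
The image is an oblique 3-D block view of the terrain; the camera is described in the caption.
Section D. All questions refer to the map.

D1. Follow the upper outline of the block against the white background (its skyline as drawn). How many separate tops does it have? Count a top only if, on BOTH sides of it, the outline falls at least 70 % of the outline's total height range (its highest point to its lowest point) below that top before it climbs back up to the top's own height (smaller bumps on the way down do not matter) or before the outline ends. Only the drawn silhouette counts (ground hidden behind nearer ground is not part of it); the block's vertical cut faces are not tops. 0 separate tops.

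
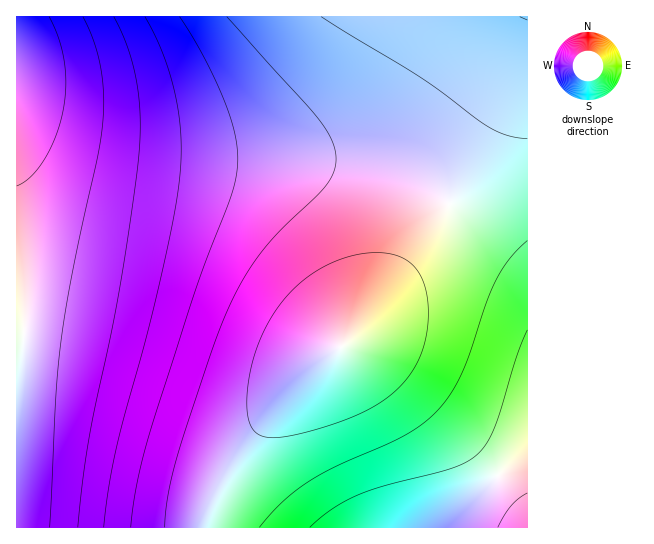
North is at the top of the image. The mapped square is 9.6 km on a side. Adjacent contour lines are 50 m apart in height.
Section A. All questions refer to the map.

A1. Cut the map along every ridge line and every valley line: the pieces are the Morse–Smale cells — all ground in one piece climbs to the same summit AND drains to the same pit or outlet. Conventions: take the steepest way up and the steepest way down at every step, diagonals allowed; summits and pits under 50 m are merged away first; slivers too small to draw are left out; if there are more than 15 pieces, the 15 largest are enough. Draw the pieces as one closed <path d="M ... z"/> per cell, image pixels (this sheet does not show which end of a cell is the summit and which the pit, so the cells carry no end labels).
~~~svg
<path d="M17 115l-1 98 8 52 1 58-4 40-5 23 0 141 191 1 9-30 13-25 22-32 46-56 55-48 97-132-19-13-32-15-53-13-46-4-129-1-48-4-32-6-39-12-20-10z"/><path d="M527 16l-510 0-1 98 15 13 20 10 39 12 32 6 48 4 129 1 46 4 53 13 32 15 19 12 38-61 37-77 4-11z"/><path d="M451 205l-6 4-30 45-63 83-47 40-46 53-36 55-12 26-2 17 228 0 88-77 3-4 0-178-31-29z"/><path d="M527 56l-15 37-25 50-38 60 48 37 30 28z"/><path d="M527 448l-42 40-48 39 90 1z"/><path d="M17 213l0 172 6-31 2-31-1-58z"/>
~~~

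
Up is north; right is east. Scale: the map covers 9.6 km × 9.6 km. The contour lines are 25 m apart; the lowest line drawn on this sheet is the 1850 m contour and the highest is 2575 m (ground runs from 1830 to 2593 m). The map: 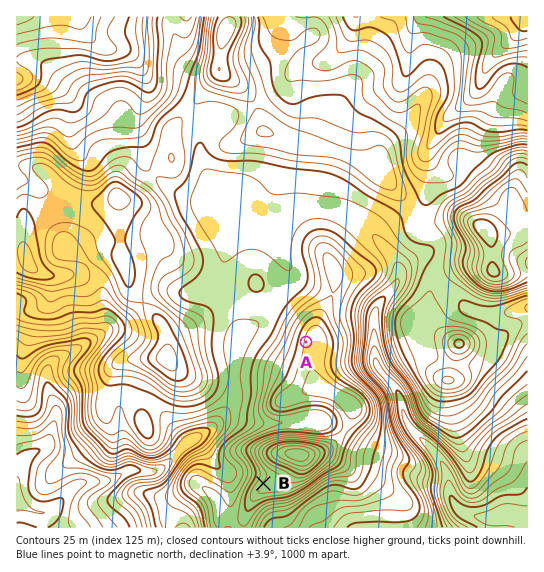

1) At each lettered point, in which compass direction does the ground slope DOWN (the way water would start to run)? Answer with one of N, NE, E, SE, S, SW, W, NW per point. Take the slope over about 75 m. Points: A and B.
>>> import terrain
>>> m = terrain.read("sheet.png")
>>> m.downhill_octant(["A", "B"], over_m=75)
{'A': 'W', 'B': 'NW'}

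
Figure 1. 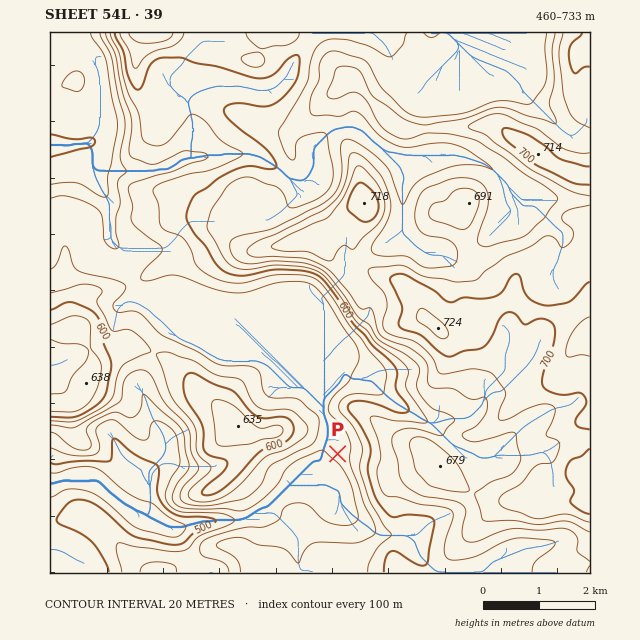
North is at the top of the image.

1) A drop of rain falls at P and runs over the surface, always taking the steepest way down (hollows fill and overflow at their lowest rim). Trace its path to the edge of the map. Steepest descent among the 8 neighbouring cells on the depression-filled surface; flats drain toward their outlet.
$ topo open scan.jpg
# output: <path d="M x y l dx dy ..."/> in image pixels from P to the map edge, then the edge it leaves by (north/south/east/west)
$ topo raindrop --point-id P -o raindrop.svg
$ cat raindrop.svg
<path d="M338 454l-12 11-17 0-40 41-2 0 0 1-4 0-6 3-11 9-4 0-2 1-26 0-2 1-11 0-1 2-5 0-1 1-8 2-2 1-15 0-20-10-3-3-11-4-3-3-7-3-11-9-2 0-14-14-36 0-2 1-10 1"/>
exit: west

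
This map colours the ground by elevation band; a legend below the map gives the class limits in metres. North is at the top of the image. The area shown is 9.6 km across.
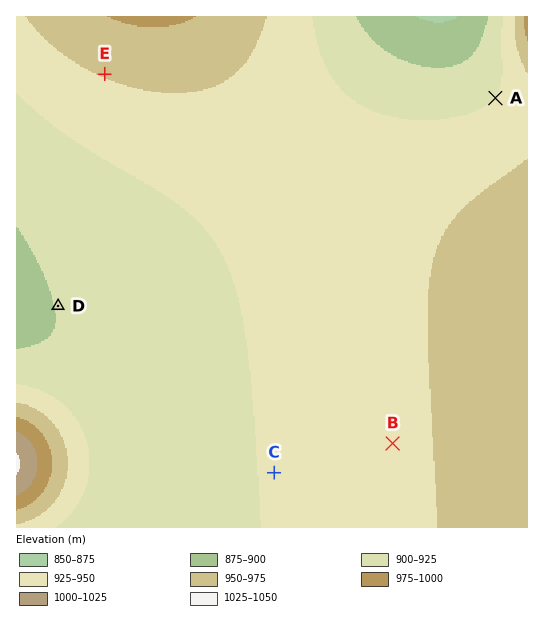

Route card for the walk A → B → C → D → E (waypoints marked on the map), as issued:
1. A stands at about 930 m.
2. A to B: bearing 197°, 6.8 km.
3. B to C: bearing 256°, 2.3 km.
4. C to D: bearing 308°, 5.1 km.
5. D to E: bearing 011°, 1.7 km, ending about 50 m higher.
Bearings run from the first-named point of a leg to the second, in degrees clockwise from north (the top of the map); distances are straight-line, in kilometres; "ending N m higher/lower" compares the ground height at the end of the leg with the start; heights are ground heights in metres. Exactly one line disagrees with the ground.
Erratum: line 5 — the distance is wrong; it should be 4.4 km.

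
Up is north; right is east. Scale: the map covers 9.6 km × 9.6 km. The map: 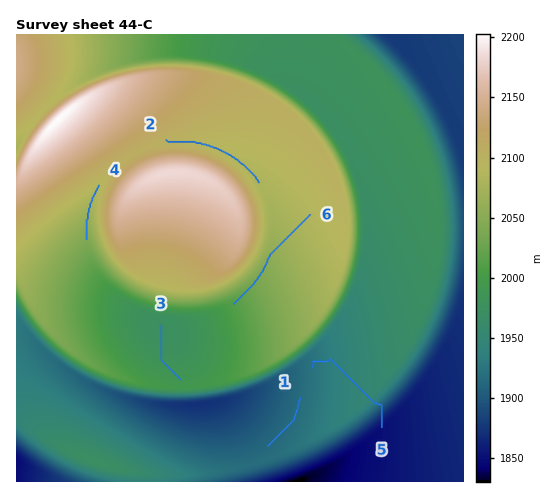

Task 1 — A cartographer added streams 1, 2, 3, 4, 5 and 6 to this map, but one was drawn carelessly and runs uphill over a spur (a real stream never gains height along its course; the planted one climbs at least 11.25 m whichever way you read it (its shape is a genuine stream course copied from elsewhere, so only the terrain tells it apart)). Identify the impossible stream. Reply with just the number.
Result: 5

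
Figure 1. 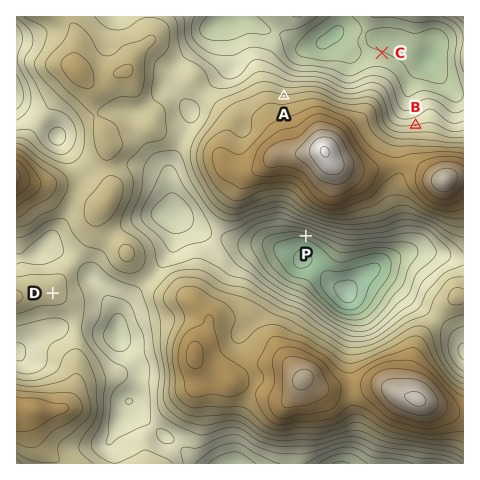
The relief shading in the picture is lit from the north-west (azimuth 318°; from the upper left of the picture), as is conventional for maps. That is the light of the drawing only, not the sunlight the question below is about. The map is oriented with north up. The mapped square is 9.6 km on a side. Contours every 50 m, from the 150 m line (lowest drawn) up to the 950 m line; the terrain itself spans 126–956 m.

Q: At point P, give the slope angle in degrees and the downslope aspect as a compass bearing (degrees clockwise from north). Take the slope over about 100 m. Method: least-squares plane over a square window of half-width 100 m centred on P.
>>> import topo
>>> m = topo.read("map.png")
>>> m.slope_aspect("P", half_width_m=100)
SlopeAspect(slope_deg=25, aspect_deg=200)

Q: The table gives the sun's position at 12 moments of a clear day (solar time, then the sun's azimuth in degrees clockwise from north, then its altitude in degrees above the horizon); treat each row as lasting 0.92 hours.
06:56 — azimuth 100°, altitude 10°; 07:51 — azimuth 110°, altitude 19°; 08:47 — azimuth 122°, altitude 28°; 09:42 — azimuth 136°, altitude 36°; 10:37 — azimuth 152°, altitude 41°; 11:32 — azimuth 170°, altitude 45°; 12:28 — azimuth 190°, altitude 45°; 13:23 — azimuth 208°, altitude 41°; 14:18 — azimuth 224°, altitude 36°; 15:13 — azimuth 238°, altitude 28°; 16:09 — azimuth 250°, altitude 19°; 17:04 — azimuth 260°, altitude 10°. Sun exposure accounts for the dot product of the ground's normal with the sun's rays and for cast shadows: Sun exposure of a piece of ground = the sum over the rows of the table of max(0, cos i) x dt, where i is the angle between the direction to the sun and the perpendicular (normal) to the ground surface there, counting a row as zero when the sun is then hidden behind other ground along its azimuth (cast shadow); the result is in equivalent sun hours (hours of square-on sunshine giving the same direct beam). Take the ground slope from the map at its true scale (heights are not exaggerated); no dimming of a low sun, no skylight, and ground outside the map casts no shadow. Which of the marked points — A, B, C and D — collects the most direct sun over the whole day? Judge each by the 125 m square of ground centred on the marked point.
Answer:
D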